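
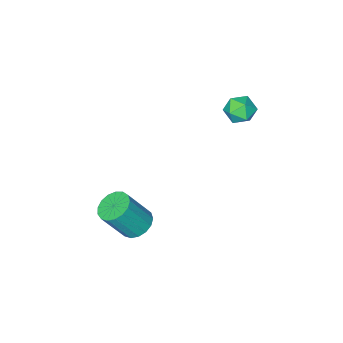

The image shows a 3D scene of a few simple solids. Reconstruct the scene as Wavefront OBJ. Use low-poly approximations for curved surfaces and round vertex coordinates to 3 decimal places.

v -3.442 -0.553 0.781
v -2.814 -0.389 0.648
v -3.186 -1.591 0.712
v -2.558 -1.427 0.579
v -2.808 -1.318 1.183
v -2.967 -0.676 1.225
v -3.033 -1.304 0.135
v -3.192 -0.662 0.177
v -2.562 -0.853 0.249
v -2.422 -0.862 0.896
v -3.578 -1.118 0.464
v -3.438 -1.127 1.111
v 1.052 -1.759 -4.327
v 1.65 -1.685 -4.663
v 2.427 -2.007 -3.349
v 1.828 -2.081 -3.013
v 1.585 -1.382 -4.55
v 2.361 -1.703 -3.236
v 1.397 -1.165 -4.386
v 2.174 -1.487 -3.072
v 1.131 -1.084 -4.208
v 1.907 -1.406 -2.894
v 0.846 -1.158 -4.058
v 1.623 -1.48 -2.744
v 0.608 -1.369 -3.97
v 1.385 -1.691 -2.656
v 0.472 -1.67 -3.963
v 1.249 -1.992 -2.649
v 0.469 -1.992 -4.039
v 1.246 -2.313 -2.725
v 0.599 -2.26 -4.182
v 1.376 -2.581 -2.868
v 0.833 -2.413 -4.358
v 1.61 -2.735 -3.044
v 1.117 -2.416 -4.527
v 1.894 -2.738 -3.213
v 1.386 -2.269 -4.65
v 2.163 -2.591 -3.336
v 1.578 -2.006 -4.699
v 2.355 -2.327 -3.385
f 1 12 6
f 1 6 2
f 1 2 8
f 1 8 11
f 1 11 12
f 2 6 10
f 6 12 5
f 12 11 3
f 11 8 7
f 8 2 9
f 4 10 5
f 4 5 3
f 4 3 7
f 4 7 9
f 4 9 10
f 5 10 6
f 3 5 12
f 7 3 11
f 9 7 8
f 10 9 2
f 14 13 17
f 14 17 15
f 15 17 18
f 15 18 16
f 17 13 19
f 17 19 18
f 18 19 20
f 18 20 16
f 19 13 21
f 19 21 20
f 20 21 22
f 20 22 16
f 21 13 23
f 21 23 22
f 22 23 24
f 22 24 16
f 23 13 25
f 23 25 24
f 24 25 26
f 24 26 16
f 25 13 27
f 25 27 26
f 26 27 28
f 26 28 16
f 27 13 29
f 27 29 28
f 28 29 30
f 28 30 16
f 29 13 31
f 29 31 30
f 30 31 32
f 30 32 16
f 31 13 33
f 31 33 32
f 32 33 34
f 32 34 16
f 33 13 35
f 33 35 34
f 34 35 36
f 34 36 16
f 35 13 37
f 35 37 36
f 36 37 38
f 36 38 16
f 37 13 39
f 37 39 38
f 38 39 40
f 38 40 16
f 39 13 14
f 39 14 40
f 40 14 15
f 40 15 16



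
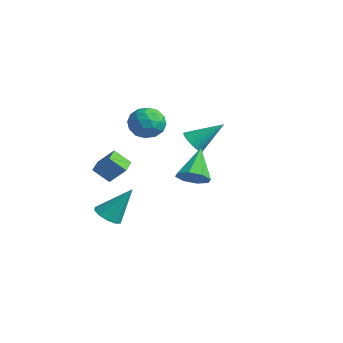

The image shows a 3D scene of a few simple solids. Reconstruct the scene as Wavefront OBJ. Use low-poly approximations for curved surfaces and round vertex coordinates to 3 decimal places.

v -1.6 0.823 0.748
v -0.812 0.526 1.284
v -1.868 -0.706 0.296
v -1.08 -1.003 0.832
v -1.9 -0.669 1.293
v -1.735 0.276 1.573
v -0.945 -0.456 0.007
v -0.78 0.489 0.287
v -0.407 -0.264 0.827
v -0.997 -0.396 1.621
v -1.683 0.216 -0.041
v -2.273 0.084 0.753
v -1.183 0.808 1.056
v -1.497 -0.988 0.524
v -1.98 -0.792 0.795
v -1.516 -0.967 1.111
v -1.725 0.661 1.225
v -1.262 0.487 1.541
v -1.901 -0.215 1.546
v -1.418 -0.667 0.039
v -0.955 -0.841 0.355
v -1.164 0.787 0.469
v -0.7 0.612 0.785
v -0.779 0.035 0.034
v -0.481 0.17 1.102
v -0.638 -0.729 0.836
v -0.559 -0.407 0.351
v -0.462 0.148 0.516
v -0.828 0.092 1.569
v -0.985 -0.806 1.304
v -1.468 -0.61 1.575
v -1.371 -0.055 1.739
v -0.59 -0.372 1.3
v -1.695 0.626 0.276
v -1.852 -0.272 0.011
v -1.309 -0.125 -0.159
v -1.212 0.43 0.005
v -2.042 0.549 0.744
v -2.199 -0.35 0.478
v -2.218 -0.328 1.064
v -2.121 0.227 1.229
v -2.09 0.192 0.28
v -0.914 -2.582 -4.65
v -0.158 -2.61 -4.877
v -0.366 -1.518 -2.95
v -0.357 -2.206 -5.066
v -0.769 -1.946 -5.095
v -1.237 -1.929 -4.955
v -1.581 -2.162 -4.699
v -1.67 -2.555 -4.424
v -1.471 -2.959 -4.235
v -1.059 -3.219 -4.205
v -0.591 -3.236 -4.345
v -0.247 -3.003 -4.602
v 3.619 -0.725 -0.827
v 3.981 -1.188 -0.213
v 2.701 0.325 0.507
v 4.337 -0.669 -0.377
v 4.273 -0.183 -0.804
v 3.825 -0.015 -1.245
v 3.256 -0.262 -1.441
v 2.9 -0.781 -1.277
v 2.964 -1.267 -0.85
v 3.412 -1.436 -0.409
v -2.96 -2.197 -2.491
v -2.261 -1.665 -1.573
v -3.646 -1.492 -2.377
v -2.947 -0.96 -1.459
v -2.433 -1.56 -3.261
v -1.734 -1.028 -2.343
v -3.119 -0.855 -3.147
v -2.42 -0.323 -2.229
v -1.813 2.873 -1.397
v -1.255 2.392 -1.209
v -1.067 4.207 -0.203
v -1.135 2.533 -1.441
v -1.118 2.725 -1.666
v -1.207 2.94 -1.851
v -1.388 3.144 -1.966
v -1.634 3.308 -1.995
v -1.907 3.405 -1.932
v -2.166 3.421 -1.789
v -2.371 3.354 -1.585
v -2.491 3.213 -1.354
v -2.508 3.021 -1.128
v -2.42 2.806 -0.944
v -2.238 2.602 -0.829
v -1.992 2.439 -0.8
v -1.719 2.341 -0.862
v -1.46 2.325 -1.006
f 1 38 17
f 38 12 41
f 17 41 6
f 38 41 17
f 1 17 13
f 17 6 18
f 13 18 2
f 17 18 13
f 1 13 22
f 13 2 23
f 22 23 8
f 13 23 22
f 1 22 34
f 22 8 37
f 34 37 11
f 22 37 34
f 1 34 38
f 34 11 42
f 38 42 12
f 34 42 38
f 2 18 29
f 18 6 32
f 29 32 10
f 18 32 29
f 6 41 19
f 41 12 40
f 19 40 5
f 41 40 19
f 12 42 39
f 42 11 35
f 39 35 3
f 42 35 39
f 11 37 36
f 37 8 24
f 36 24 7
f 37 24 36
f 8 23 28
f 23 2 25
f 28 25 9
f 23 25 28
f 4 30 16
f 30 10 31
f 16 31 5
f 30 31 16
f 4 16 14
f 16 5 15
f 14 15 3
f 16 15 14
f 4 14 21
f 14 3 20
f 21 20 7
f 14 20 21
f 4 21 26
f 21 7 27
f 26 27 9
f 21 27 26
f 4 26 30
f 26 9 33
f 30 33 10
f 26 33 30
f 5 31 19
f 31 10 32
f 19 32 6
f 31 32 19
f 3 15 39
f 15 5 40
f 39 40 12
f 15 40 39
f 7 20 36
f 20 3 35
f 36 35 11
f 20 35 36
f 9 27 28
f 27 7 24
f 28 24 8
f 27 24 28
f 10 33 29
f 33 9 25
f 29 25 2
f 33 25 29
f 44 43 46
f 44 46 45
f 46 43 47
f 46 47 45
f 47 43 48
f 47 48 45
f 48 43 49
f 48 49 45
f 49 43 50
f 49 50 45
f 50 43 51
f 50 51 45
f 51 43 52
f 51 52 45
f 52 43 53
f 52 53 45
f 53 43 54
f 53 54 45
f 54 43 44
f 54 44 45
f 56 55 58
f 56 58 57
f 58 55 59
f 58 59 57
f 59 55 60
f 59 60 57
f 60 55 61
f 60 61 57
f 61 55 62
f 61 62 57
f 62 55 63
f 62 63 57
f 63 55 64
f 63 64 57
f 64 55 56
f 64 56 57
f 66 68 65
f 69 66 65
f 65 68 67
f 67 69 65
f 66 72 68
f 70 66 69
f 70 72 66
f 68 72 67
f 71 69 67
f 67 72 71
f 71 70 69
f 72 70 71
f 74 73 76
f 74 76 75
f 76 73 77
f 76 77 75
f 77 73 78
f 77 78 75
f 78 73 79
f 78 79 75
f 79 73 80
f 79 80 75
f 80 73 81
f 80 81 75
f 81 73 82
f 81 82 75
f 82 73 83
f 82 83 75
f 83 73 84
f 83 84 75
f 84 73 85
f 84 85 75
f 85 73 86
f 85 86 75
f 86 73 87
f 86 87 75
f 87 73 88
f 87 88 75
f 88 73 89
f 88 89 75
f 89 73 90
f 89 90 75
f 90 73 74
f 90 74 75



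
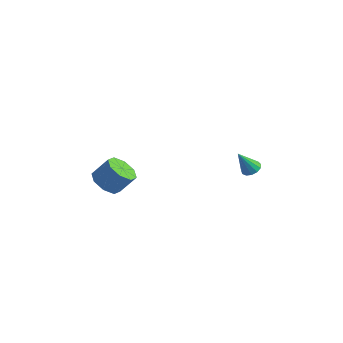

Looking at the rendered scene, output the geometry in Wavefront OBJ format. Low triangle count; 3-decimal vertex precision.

v -4.231 -2.674 1.284
v -3.463 -2.931 0.965
v -2.882 -2.404 1.938
v -3.649 -2.146 2.256
v -3.641 -2.329 0.745
v -3.06 -1.801 1.717
v -4.164 -1.928 0.84
v -3.583 -1.401 1.813
v -4.726 -1.964 1.195
v -4.145 -1.437 2.168
v -4.998 -2.416 1.602
v -4.417 -1.889 2.575
v -4.82 -3.019 1.823
v -4.239 -2.491 2.795
v -4.297 -3.419 1.727
v -3.716 -2.892 2.7
v -3.735 -3.383 1.372
v -3.154 -2.856 2.345
v -0.899 4.147 0.273
v -0.393 4.247 0.464
v -1.241 3.513 1.507
v -0.566 4.492 0.542
v -0.844 4.628 0.535
v -1.14 4.611 0.444
v -1.359 4.447 0.299
v -1.433 4.188 0.146
v -1.337 3.916 0.032
v -1.101 3.717 -0.004
v -0.802 3.655 0.047
v -0.534 3.75 0.169
v -0.381 3.97 0.325
f 2 1 5
f 2 5 3
f 3 5 6
f 3 6 4
f 5 1 7
f 5 7 6
f 6 7 8
f 6 8 4
f 7 1 9
f 7 9 8
f 8 9 10
f 8 10 4
f 9 1 11
f 9 11 10
f 10 11 12
f 10 12 4
f 11 1 13
f 11 13 12
f 12 13 14
f 12 14 4
f 13 1 15
f 13 15 14
f 14 15 16
f 14 16 4
f 15 1 17
f 15 17 16
f 16 17 18
f 16 18 4
f 17 1 2
f 17 2 18
f 18 2 3
f 18 3 4
f 20 19 22
f 20 22 21
f 22 19 23
f 22 23 21
f 23 19 24
f 23 24 21
f 24 19 25
f 24 25 21
f 25 19 26
f 25 26 21
f 26 19 27
f 26 27 21
f 27 19 28
f 27 28 21
f 28 19 29
f 28 29 21
f 29 19 30
f 29 30 21
f 30 19 31
f 30 31 21
f 31 19 20
f 31 20 21



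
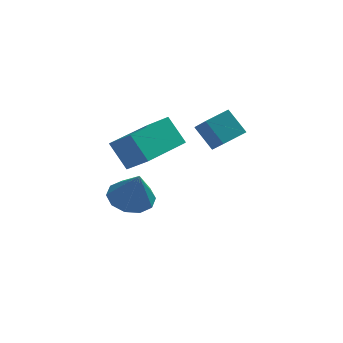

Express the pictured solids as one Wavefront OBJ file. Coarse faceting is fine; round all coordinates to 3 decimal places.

v -3.388 0.35 1.273
v -2.604 -0.435 2.224
v -1.851 1.868 1.259
v -1.068 1.084 2.21
v -2.752 -0.304 0.21
v -1.969 -1.088 1.161
v -1.216 1.215 0.196
v -0.432 0.43 1.147
v -2.446 3.481 -4.06
v -1.426 3.546 -4.252
v -2.114 2.979 -2.46
v -1.624 4.117 -4.032
v -2.136 4.444 -3.823
v -2.766 4.404 -3.705
v -3.274 4.011 -3.722
v -3.466 3.415 -3.869
v -3.268 2.845 -4.089
v -2.757 2.517 -4.298
v -2.126 2.557 -4.416
v -1.618 2.95 -4.398
v 1.077 0.906 0.687
v 0.425 1.567 1.597
v 0.728 1.914 -0.295
v 0.076 2.575 0.615
v 2.024 1.485 0.945
v 1.372 2.146 1.855
v 1.675 2.493 -0.037
v 1.023 3.154 0.873
f 2 4 1
f 5 2 1
f 1 4 3
f 3 5 1
f 2 8 4
f 6 2 5
f 6 8 2
f 4 8 3
f 7 5 3
f 3 8 7
f 7 6 5
f 8 6 7
f 10 9 12
f 10 12 11
f 12 9 13
f 12 13 11
f 13 9 14
f 13 14 11
f 14 9 15
f 14 15 11
f 15 9 16
f 15 16 11
f 16 9 17
f 16 17 11
f 17 9 18
f 17 18 11
f 18 9 19
f 18 19 11
f 19 9 20
f 19 20 11
f 20 9 10
f 20 10 11
f 22 24 21
f 25 22 21
f 21 24 23
f 23 25 21
f 22 28 24
f 26 22 25
f 26 28 22
f 24 28 23
f 27 25 23
f 23 28 27
f 27 26 25
f 28 26 27



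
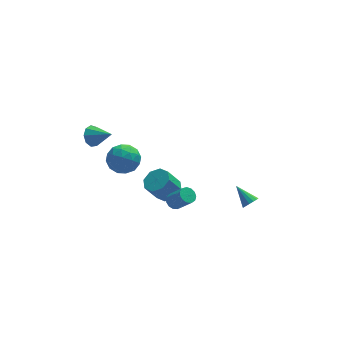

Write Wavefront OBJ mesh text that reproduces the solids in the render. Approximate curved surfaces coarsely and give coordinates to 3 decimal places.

v -4.477 -1.487 3.86
v -3.872 -0.718 4.001
v -3.228 -2.482 3.939
v -2.623 -1.713 4.08
v -3.266 -1.972 4.785
v -4.038 -1.357 4.736
v -3.062 -1.843 3.204
v -3.834 -1.228 3.155
v -2.998 -0.938 3.595
v -3.124 -1.018 4.572
v -3.976 -2.182 3.368
v -4.102 -2.262 4.345
v -4.284 -1.015 3.923
v -2.816 -2.185 4.017
v -3.193 -2.338 4.431
v -2.838 -1.885 4.514
v -4.381 -1.391 4.356
v -4.026 -0.939 4.438
v -3.67 -1.676 4.899
v -3.074 -2.261 3.502
v -2.719 -1.809 3.584
v -4.262 -1.315 3.426
v -3.907 -0.862 3.509
v -3.43 -1.524 3.041
v -3.415 -0.692 3.768
v -2.681 -1.277 3.814
v -2.939 -1.353 3.3
v -3.393 -0.992 3.271
v -3.489 -0.739 4.342
v -2.755 -1.324 4.389
v -3.133 -1.477 4.803
v -3.586 -1.115 4.774
v -2.975 -0.868 4.104
v -4.345 -1.876 3.551
v -3.611 -2.461 3.598
v -3.514 -2.085 3.166
v -3.967 -1.723 3.137
v -4.419 -1.923 4.126
v -3.685 -2.508 4.172
v -3.707 -2.208 4.669
v -4.161 -1.847 4.64
v -4.125 -2.332 3.836
v -0.588 1.262 -1.954
v 0.113 1.439 -1.507
v -0.611 1.255 -0.299
v -1.312 1.078 -0.746
v -0.24 1.97 -1.637
v -0.964 1.786 -0.429
v -0.796 2.086 -1.953
v -1.52 1.902 -0.745
v -1.231 1.72 -2.269
v -1.955 1.536 -1.062
v -1.289 1.085 -2.401
v -2.013 0.901 -1.193
v -0.936 0.554 -2.271
v -1.66 0.37 -1.063
v -0.38 0.438 -1.955
v -1.104 0.254 -0.747
v 0.055 0.804 -1.638
v -0.669 0.62 -0.431
v 3.773 -0.303 -2.493
v 4.223 -0.249 -2.199
v 3.147 0.643 -1.707
v 4.248 -0.062 -2.404
v 4.146 0.061 -2.634
v 3.944 0.087 -2.825
v 3.697 0.007 -2.928
v 3.469 -0.155 -2.914
v 3.324 -0.357 -2.787
v 3.298 -0.544 -2.581
v 3.4 -0.667 -2.352
v 3.602 -0.692 -2.16
v 3.85 -0.613 -2.058
v 4.077 -0.451 -2.072
v -4.418 3.92 1.192
v -4.228 3.603 0.562
v -3.442 3.12 1.888
v -3.949 4.01 0.64
v -3.89 4.375 0.976
v -4.077 4.527 1.413
v -4.424 4.394 1.747
v -4.768 4.04 1.822
v -4.948 3.629 1.602
v -4.88 3.355 1.19
v -4.595 3.344 0.78
v -1.082 -2.907 1.054
v -0.635 -2.855 0.794
v 0.009 -3.441 1.786
v -0.438 -3.493 2.046
v -0.664 -2.613 0.957
v -0.02 -3.199 1.949
v -0.827 -2.464 1.15
v -0.183 -3.05 2.142
v -1.07 -2.456 1.313
v -0.426 -3.042 2.305
v -1.317 -2.591 1.394
v -0.673 -3.177 2.385
v -1.49 -2.826 1.366
v -0.846 -3.413 2.358
v -1.533 -3.087 1.24
v -0.889 -3.674 2.232
v -1.433 -3.291 1.055
v -0.789 -3.877 2.047
v -1.221 -3.372 0.869
v -0.577 -3.959 1.861
v -0.965 -3.306 0.742
v -0.321 -3.893 1.734
v -0.747 -3.113 0.714
v -0.103 -3.7 1.706
f 1 38 17
f 38 12 41
f 17 41 6
f 38 41 17
f 1 17 13
f 17 6 18
f 13 18 2
f 17 18 13
f 1 13 22
f 13 2 23
f 22 23 8
f 13 23 22
f 1 22 34
f 22 8 37
f 34 37 11
f 22 37 34
f 1 34 38
f 34 11 42
f 38 42 12
f 34 42 38
f 2 18 29
f 18 6 32
f 29 32 10
f 18 32 29
f 6 41 19
f 41 12 40
f 19 40 5
f 41 40 19
f 12 42 39
f 42 11 35
f 39 35 3
f 42 35 39
f 11 37 36
f 37 8 24
f 36 24 7
f 37 24 36
f 8 23 28
f 23 2 25
f 28 25 9
f 23 25 28
f 4 30 16
f 30 10 31
f 16 31 5
f 30 31 16
f 4 16 14
f 16 5 15
f 14 15 3
f 16 15 14
f 4 14 21
f 14 3 20
f 21 20 7
f 14 20 21
f 4 21 26
f 21 7 27
f 26 27 9
f 21 27 26
f 4 26 30
f 26 9 33
f 30 33 10
f 26 33 30
f 5 31 19
f 31 10 32
f 19 32 6
f 31 32 19
f 3 15 39
f 15 5 40
f 39 40 12
f 15 40 39
f 7 20 36
f 20 3 35
f 36 35 11
f 20 35 36
f 9 27 28
f 27 7 24
f 28 24 8
f 27 24 28
f 10 33 29
f 33 9 25
f 29 25 2
f 33 25 29
f 44 43 47
f 44 47 45
f 45 47 48
f 45 48 46
f 47 43 49
f 47 49 48
f 48 49 50
f 48 50 46
f 49 43 51
f 49 51 50
f 50 51 52
f 50 52 46
f 51 43 53
f 51 53 52
f 52 53 54
f 52 54 46
f 53 43 55
f 53 55 54
f 54 55 56
f 54 56 46
f 55 43 57
f 55 57 56
f 56 57 58
f 56 58 46
f 57 43 59
f 57 59 58
f 58 59 60
f 58 60 46
f 59 43 44
f 59 44 60
f 60 44 45
f 60 45 46
f 62 61 64
f 62 64 63
f 64 61 65
f 64 65 63
f 65 61 66
f 65 66 63
f 66 61 67
f 66 67 63
f 67 61 68
f 67 68 63
f 68 61 69
f 68 69 63
f 69 61 70
f 69 70 63
f 70 61 71
f 70 71 63
f 71 61 72
f 71 72 63
f 72 61 73
f 72 73 63
f 73 61 74
f 73 74 63
f 74 61 62
f 74 62 63
f 76 75 78
f 76 78 77
f 78 75 79
f 78 79 77
f 79 75 80
f 79 80 77
f 80 75 81
f 80 81 77
f 81 75 82
f 81 82 77
f 82 75 83
f 82 83 77
f 83 75 84
f 83 84 77
f 84 75 85
f 84 85 77
f 85 75 76
f 85 76 77
f 87 86 90
f 87 90 88
f 88 90 91
f 88 91 89
f 90 86 92
f 90 92 91
f 91 92 93
f 91 93 89
f 92 86 94
f 92 94 93
f 93 94 95
f 93 95 89
f 94 86 96
f 94 96 95
f 95 96 97
f 95 97 89
f 96 86 98
f 96 98 97
f 97 98 99
f 97 99 89
f 98 86 100
f 98 100 99
f 99 100 101
f 99 101 89
f 100 86 102
f 100 102 101
f 101 102 103
f 101 103 89
f 102 86 104
f 102 104 103
f 103 104 105
f 103 105 89
f 104 86 106
f 104 106 105
f 105 106 107
f 105 107 89
f 106 86 108
f 106 108 107
f 107 108 109
f 107 109 89
f 108 86 87
f 108 87 109
f 109 87 88
f 109 88 89



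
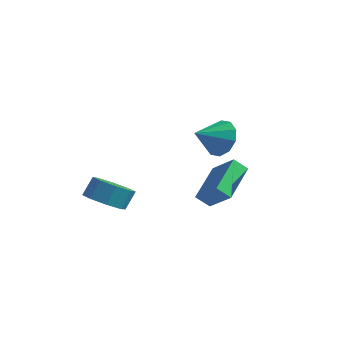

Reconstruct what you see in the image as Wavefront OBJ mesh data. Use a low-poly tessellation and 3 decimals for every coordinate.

v -3.368 -4.033 -2.856
v -2.633 -4.614 -2.607
v -2.536 -4.109 -1.714
v -3.272 -3.527 -1.964
v -2.406 -4.01 -2.974
v -2.309 -3.505 -2.081
v -2.742 -3.419 -3.271
v -2.646 -2.914 -2.379
v -3.446 -3.188 -3.326
v -3.349 -2.682 -2.434
v -4.104 -3.451 -3.106
v -4.007 -2.946 -2.213
v -4.331 -4.055 -2.739
v -4.234 -3.55 -1.846
v -3.994 -4.646 -2.441
v -3.898 -4.141 -1.549
v -3.291 -4.878 -2.386
v -3.194 -4.372 -1.494
v -0.186 -0.454 0.626
v 0.165 -0.877 -0.185
v -0.454 -1.726 1.174
v 0.625 -0.807 0.204
v 0.774 -0.602 0.753
v 0.557 -0.34 1.255
v 0.056 -0.122 1.516
v -0.537 -0.031 1.438
v -0.997 -0.101 1.049
v -1.146 -0.307 0.499
v -0.929 -0.568 -0.002
v -0.428 -0.786 -0.263
v -0.601 -0.24 -2.395
v -1.247 1.532 -1.384
v -1.838 -0.197 -3.26
v -2.484 1.575 -2.249
v -0.196 0.225 -2.951
v -0.842 1.997 -1.94
v -1.433 0.268 -3.816
v -2.079 2.04 -2.805
f 2 1 5
f 2 5 3
f 3 5 6
f 3 6 4
f 5 1 7
f 5 7 6
f 6 7 8
f 6 8 4
f 7 1 9
f 7 9 8
f 8 9 10
f 8 10 4
f 9 1 11
f 9 11 10
f 10 11 12
f 10 12 4
f 11 1 13
f 11 13 12
f 12 13 14
f 12 14 4
f 13 1 15
f 13 15 14
f 14 15 16
f 14 16 4
f 15 1 17
f 15 17 16
f 16 17 18
f 16 18 4
f 17 1 2
f 17 2 18
f 18 2 3
f 18 3 4
f 20 19 22
f 20 22 21
f 22 19 23
f 22 23 21
f 23 19 24
f 23 24 21
f 24 19 25
f 24 25 21
f 25 19 26
f 25 26 21
f 26 19 27
f 26 27 21
f 27 19 28
f 27 28 21
f 28 19 29
f 28 29 21
f 29 19 30
f 29 30 21
f 30 19 20
f 30 20 21
f 32 34 31
f 35 32 31
f 31 34 33
f 33 35 31
f 32 38 34
f 36 32 35
f 36 38 32
f 34 38 33
f 37 35 33
f 33 38 37
f 37 36 35
f 38 36 37



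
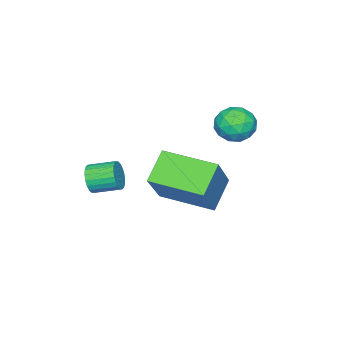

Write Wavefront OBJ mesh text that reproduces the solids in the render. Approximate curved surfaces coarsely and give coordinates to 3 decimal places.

v -4.398 -1.791 -1.453
v -3.068 -1.366 0.233
v -4.826 0.277 -1.637
v -3.496 0.702 0.05
v -3.284 -1.642 -2.37
v -1.954 -1.217 -0.683
v -3.712 0.426 -2.553
v -2.382 0.851 -0.867
v -3.128 1.813 1.788
v -2.614 1.649 2.363
v -4.066 1.291 2.477
v -3.552 1.127 3.052
v -3.749 1.875 2.901
v -3.169 2.198 2.475
v -3.511 0.742 2.365
v -2.931 1.065 1.939
v -2.851 0.987 2.72
v -2.998 1.688 3.051
v -3.682 1.252 1.789
v -3.829 1.953 2.12
v -2.788 1.777 2.015
v -3.892 1.163 2.825
v -4.007 1.603 2.736
v -3.705 1.506 3.074
v -3.115 2.1 2.081
v -2.813 2.003 2.419
v -3.48 2.136 2.735
v -3.867 0.937 2.421
v -3.565 0.84 2.759
v -2.975 1.434 1.766
v -2.673 1.337 2.104
v -3.2 0.804 2.105
v -2.626 1.292 2.563
v -3.177 0.984 2.968
v -3.153 0.758 2.564
v -2.812 0.948 2.314
v -2.712 1.703 2.758
v -3.264 1.396 3.162
v -3.379 1.836 3.073
v -3.039 2.026 2.823
v -2.852 1.314 2.967
v -3.416 1.544 1.678
v -3.968 1.237 2.082
v -3.641 0.914 2.017
v -3.301 1.104 1.767
v -3.503 1.956 1.872
v -4.054 1.648 2.277
v -3.868 1.992 2.526
v -3.527 2.182 2.276
v -3.828 1.626 1.873
v -0.081 -2.209 0.06
v 0.09 -1.959 -0.457
v -0.347 -1.081 -0.178
v -0.519 -1.331 0.34
v -0.12 -2.045 -0.516
v -0.557 -1.167 -0.236
v -0.324 -2.156 -0.486
v -0.761 -1.278 -0.207
v -0.491 -2.275 -0.373
v -0.928 -1.397 -0.094
v -0.596 -2.384 -0.195
v -1.033 -1.506 0.085
v -0.622 -2.467 0.023
v -1.059 -1.588 0.302
v -0.566 -2.51 0.246
v -1.004 -1.632 0.526
v -0.436 -2.507 0.441
v -0.874 -1.629 0.721
v -0.253 -2.459 0.578
v -0.69 -1.581 0.857
v -0.043 -2.373 0.636
v -0.48 -1.495 0.916
v 0.161 -2.262 0.607
v -0.276 -1.384 0.886
v 0.328 -2.143 0.494
v -0.109 -1.265 0.773
v 0.433 -2.034 0.315
v -0.004 -1.156 0.595
v 0.459 -1.952 0.098
v 0.022 -1.073 0.377
v 0.404 -1.908 -0.126
v -0.034 -1.03 0.154
v 0.274 -1.911 -0.321
v -0.164 -1.033 -0.041
f 2 4 1
f 5 2 1
f 1 4 3
f 3 5 1
f 2 8 4
f 6 2 5
f 6 8 2
f 4 8 3
f 7 5 3
f 3 8 7
f 7 6 5
f 8 6 7
f 9 46 25
f 46 20 49
f 25 49 14
f 46 49 25
f 9 25 21
f 25 14 26
f 21 26 10
f 25 26 21
f 9 21 30
f 21 10 31
f 30 31 16
f 21 31 30
f 9 30 42
f 30 16 45
f 42 45 19
f 30 45 42
f 9 42 46
f 42 19 50
f 46 50 20
f 42 50 46
f 10 26 37
f 26 14 40
f 37 40 18
f 26 40 37
f 14 49 27
f 49 20 48
f 27 48 13
f 49 48 27
f 20 50 47
f 50 19 43
f 47 43 11
f 50 43 47
f 19 45 44
f 45 16 32
f 44 32 15
f 45 32 44
f 16 31 36
f 31 10 33
f 36 33 17
f 31 33 36
f 12 38 24
f 38 18 39
f 24 39 13
f 38 39 24
f 12 24 22
f 24 13 23
f 22 23 11
f 24 23 22
f 12 22 29
f 22 11 28
f 29 28 15
f 22 28 29
f 12 29 34
f 29 15 35
f 34 35 17
f 29 35 34
f 12 34 38
f 34 17 41
f 38 41 18
f 34 41 38
f 13 39 27
f 39 18 40
f 27 40 14
f 39 40 27
f 11 23 47
f 23 13 48
f 47 48 20
f 23 48 47
f 15 28 44
f 28 11 43
f 44 43 19
f 28 43 44
f 17 35 36
f 35 15 32
f 36 32 16
f 35 32 36
f 18 41 37
f 41 17 33
f 37 33 10
f 41 33 37
f 52 51 55
f 52 55 53
f 53 55 56
f 53 56 54
f 55 51 57
f 55 57 56
f 56 57 58
f 56 58 54
f 57 51 59
f 57 59 58
f 58 59 60
f 58 60 54
f 59 51 61
f 59 61 60
f 60 61 62
f 60 62 54
f 61 51 63
f 61 63 62
f 62 63 64
f 62 64 54
f 63 51 65
f 63 65 64
f 64 65 66
f 64 66 54
f 65 51 67
f 65 67 66
f 66 67 68
f 66 68 54
f 67 51 69
f 67 69 68
f 68 69 70
f 68 70 54
f 69 51 71
f 69 71 70
f 70 71 72
f 70 72 54
f 71 51 73
f 71 73 72
f 72 73 74
f 72 74 54
f 73 51 75
f 73 75 74
f 74 75 76
f 74 76 54
f 75 51 77
f 75 77 76
f 76 77 78
f 76 78 54
f 77 51 79
f 77 79 78
f 78 79 80
f 78 80 54
f 79 51 81
f 79 81 80
f 80 81 82
f 80 82 54
f 81 51 83
f 81 83 82
f 82 83 84
f 82 84 54
f 83 51 52
f 83 52 84
f 84 52 53
f 84 53 54



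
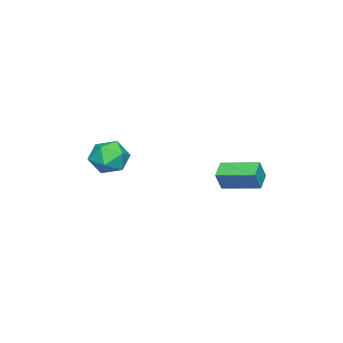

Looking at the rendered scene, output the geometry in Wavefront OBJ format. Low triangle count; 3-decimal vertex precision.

v -4.311 0.787 -0.282
v -3.89 0.678 0.662
v -4.511 2.561 0.012
v -4.089 2.452 0.956
v -3.431 0.948 -0.656
v -3.009 0.839 0.288
v -3.63 2.722 -0.362
v -3.209 2.613 0.582
v -2.824 -3.983 1.014
v -2.335 -3.559 1.788
v -1.465 -3.901 0.112
v -0.976 -3.477 0.886
v -1.259 -4.445 0.937
v -2.099 -4.495 1.495
v -1.701 -2.965 0.405
v -2.541 -3.015 0.963
v -1.641 -2.93 1.412
v -1.368 -3.844 1.741
v -2.432 -3.616 0.159
v -2.159 -4.53 0.488
f 2 4 1
f 5 2 1
f 1 4 3
f 3 5 1
f 2 8 4
f 6 2 5
f 6 8 2
f 4 8 3
f 7 5 3
f 3 8 7
f 7 6 5
f 8 6 7
f 9 20 14
f 9 14 10
f 9 10 16
f 9 16 19
f 9 19 20
f 10 14 18
f 14 20 13
f 20 19 11
f 19 16 15
f 16 10 17
f 12 18 13
f 12 13 11
f 12 11 15
f 12 15 17
f 12 17 18
f 13 18 14
f 11 13 20
f 15 11 19
f 17 15 16
f 18 17 10



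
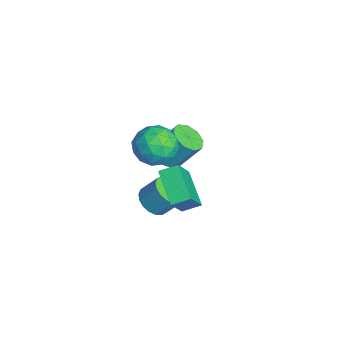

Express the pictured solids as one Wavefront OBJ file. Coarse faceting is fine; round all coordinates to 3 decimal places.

v -3.053 2.74 -2.666
v -2.209 2.825 -2.902
v -1.904 3.825 -1.449
v -2.747 3.74 -1.214
v -2.535 3.271 -3.141
v -2.23 4.271 -1.688
v -3.103 3.469 -3.157
v -2.798 4.469 -1.704
v -3.648 3.326 -2.944
v -3.343 4.325 -1.491
v -3.914 2.908 -2.601
v -3.609 3.908 -1.148
v -3.777 2.413 -2.289
v -3.472 3.412 -0.836
v -3.301 2.07 -2.153
v -2.996 3.07 -0.7
v -2.709 2.041 -2.257
v -2.404 3.041 -0.805
v -2.278 2.339 -2.553
v -1.972 3.339 -1.1
v -0.535 2.17 -0.203
v 0.328 2.332 0.534
v -1.328 0.988 0.986
v -0.465 1.15 1.723
v -1.209 1.997 1.516
v -0.718 2.728 0.782
v -0.282 0.592 0.738
v 0.209 1.323 0.004
v 0.485 1.357 1.115
v -0.088 2.225 1.596
v -0.912 1.095 -0.076
v -1.485 1.963 0.405
v -0.034 2.355 0.061
v -0.966 0.965 1.459
v -1.403 1.463 1.337
v -0.896 1.558 1.77
v -0.649 2.587 0.207
v -0.142 2.682 0.64
v -1.045 2.486 1.218
v -0.858 0.638 0.88
v -0.351 0.733 1.313
v -0.104 1.762 -0.25
v 0.403 1.857 0.183
v 0.045 0.834 0.302
v 0.566 1.877 0.836
v 0.099 1.182 1.535
v 0.207 0.854 0.956
v 0.495 1.283 0.524
v 0.229 2.387 1.119
v -0.237 1.692 1.817
v -0.675 2.19 1.696
v -0.386 2.62 1.265
v 0.321 1.814 1.461
v -0.763 1.628 -0.297
v -1.229 0.933 0.401
v -0.614 0.7 0.255
v -0.325 1.13 -0.176
v -1.099 2.138 -0.015
v -1.566 1.443 0.684
v -1.495 2.037 0.996
v -1.207 2.466 0.564
v -1.321 1.506 0.059
v 0.366 1.371 -2.533
v 0.858 1.866 -3.036
v 1.166 2.603 -2.01
v 0.674 2.109 -1.507
v 0.516 2.037 -3.056
v 0.824 2.774 -2.031
v 0.145 2.076 -2.973
v 0.453 2.813 -1.947
v -0.183 1.976 -2.802
v 0.125 2.713 -1.777
v -0.402 1.756 -2.578
v -0.094 2.493 -1.553
v -0.469 1.46 -2.345
v -0.161 2.197 -1.32
v -0.37 1.146 -2.15
v -0.062 1.883 -1.124
v -0.126 0.877 -2.03
v 0.182 1.614 -1.004
v 0.216 0.706 -2.009
v 0.524 1.443 -0.984
v 0.587 0.667 -2.093
v 0.895 1.404 -1.067
v 0.915 0.767 -2.263
v 1.223 1.504 -1.238
v 1.134 0.987 -2.487
v 1.442 1.724 -1.462
v 1.201 1.283 -2.72
v 1.509 2.02 -1.695
v 1.102 1.597 -2.916
v 1.41 2.334 -1.89
v 0.976 1.972 -0.326
v 2 1.243 1.369
v 1.052 2.858 0.01
v 2.076 2.128 1.704
v 2.604 2.172 -1.224
v 3.628 1.442 0.47
v 2.68 3.057 -0.889
v 3.704 2.328 0.806
f 2 1 5
f 2 5 3
f 3 5 6
f 3 6 4
f 5 1 7
f 5 7 6
f 6 7 8
f 6 8 4
f 7 1 9
f 7 9 8
f 8 9 10
f 8 10 4
f 9 1 11
f 9 11 10
f 10 11 12
f 10 12 4
f 11 1 13
f 11 13 12
f 12 13 14
f 12 14 4
f 13 1 15
f 13 15 14
f 14 15 16
f 14 16 4
f 15 1 17
f 15 17 16
f 16 17 18
f 16 18 4
f 17 1 19
f 17 19 18
f 18 19 20
f 18 20 4
f 19 1 2
f 19 2 20
f 20 2 3
f 20 3 4
f 21 58 37
f 58 32 61
f 37 61 26
f 58 61 37
f 21 37 33
f 37 26 38
f 33 38 22
f 37 38 33
f 21 33 42
f 33 22 43
f 42 43 28
f 33 43 42
f 21 42 54
f 42 28 57
f 54 57 31
f 42 57 54
f 21 54 58
f 54 31 62
f 58 62 32
f 54 62 58
f 22 38 49
f 38 26 52
f 49 52 30
f 38 52 49
f 26 61 39
f 61 32 60
f 39 60 25
f 61 60 39
f 32 62 59
f 62 31 55
f 59 55 23
f 62 55 59
f 31 57 56
f 57 28 44
f 56 44 27
f 57 44 56
f 28 43 48
f 43 22 45
f 48 45 29
f 43 45 48
f 24 50 36
f 50 30 51
f 36 51 25
f 50 51 36
f 24 36 34
f 36 25 35
f 34 35 23
f 36 35 34
f 24 34 41
f 34 23 40
f 41 40 27
f 34 40 41
f 24 41 46
f 41 27 47
f 46 47 29
f 41 47 46
f 24 46 50
f 46 29 53
f 50 53 30
f 46 53 50
f 25 51 39
f 51 30 52
f 39 52 26
f 51 52 39
f 23 35 59
f 35 25 60
f 59 60 32
f 35 60 59
f 27 40 56
f 40 23 55
f 56 55 31
f 40 55 56
f 29 47 48
f 47 27 44
f 48 44 28
f 47 44 48
f 30 53 49
f 53 29 45
f 49 45 22
f 53 45 49
f 64 63 67
f 64 67 65
f 65 67 68
f 65 68 66
f 67 63 69
f 67 69 68
f 68 69 70
f 68 70 66
f 69 63 71
f 69 71 70
f 70 71 72
f 70 72 66
f 71 63 73
f 71 73 72
f 72 73 74
f 72 74 66
f 73 63 75
f 73 75 74
f 74 75 76
f 74 76 66
f 75 63 77
f 75 77 76
f 76 77 78
f 76 78 66
f 77 63 79
f 77 79 78
f 78 79 80
f 78 80 66
f 79 63 81
f 79 81 80
f 80 81 82
f 80 82 66
f 81 63 83
f 81 83 82
f 82 83 84
f 82 84 66
f 83 63 85
f 83 85 84
f 84 85 86
f 84 86 66
f 85 63 87
f 85 87 86
f 86 87 88
f 86 88 66
f 87 63 89
f 87 89 88
f 88 89 90
f 88 90 66
f 89 63 91
f 89 91 90
f 90 91 92
f 90 92 66
f 91 63 64
f 91 64 92
f 92 64 65
f 92 65 66
f 94 96 93
f 97 94 93
f 93 96 95
f 95 97 93
f 94 100 96
f 98 94 97
f 98 100 94
f 96 100 95
f 99 97 95
f 95 100 99
f 99 98 97
f 100 98 99



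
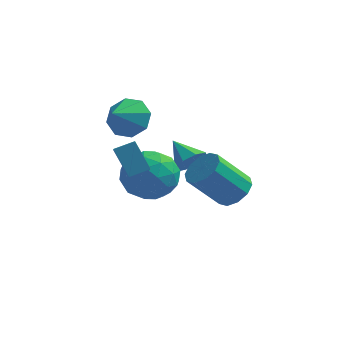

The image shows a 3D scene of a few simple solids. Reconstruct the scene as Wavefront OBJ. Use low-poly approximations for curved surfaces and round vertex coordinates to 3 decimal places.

v 1.243 -0.562 0.914
v 1.81 -1.086 1.158
v 0.725 -1.621 2.531
v 0.157 -1.098 2.286
v 1.891 -0.65 1.392
v 0.805 -1.185 2.764
v 1.724 -0.181 1.442
v 0.638 -0.716 2.815
v 1.373 0.142 1.291
v 0.287 -0.393 2.664
v 0.972 0.197 0.996
v -0.113 -0.338 2.368
v 0.675 -0.039 0.669
v -0.41 -0.574 2.042
v 0.595 -0.475 0.436
v -0.491 -1.01 1.808
v 0.762 -0.944 0.385
v -0.324 -1.479 1.758
v 1.113 -1.267 0.536
v 0.027 -1.802 1.909
v 1.513 -1.322 0.832
v 0.428 -1.857 2.204
v -1.032 2.435 0.303
v -0.774 2.127 0.936
v -1.888 3.105 0.977
v -0.5 2.613 0.801
v -0.537 2.994 0.374
v -0.864 3.048 -0.095
v -1.289 2.743 -0.331
v -1.563 2.257 -0.196
v -1.526 1.875 0.231
v -1.199 1.821 0.7
v -3.296 -0.344 2.35
v -2.585 0.045 2.635
v -3.513 0.445 1.811
v -2.801 0.835 2.096
v -2.579 -0.875 1.284
v -1.867 -0.485 1.569
v -2.795 -0.085 0.745
v -2.084 0.304 1.03
v -3.39 2.248 2.528
v -2.963 2.65 3.276
v -3.75 1.172 3.312
v -3.662 2.842 3.218
v -4.202 2.686 2.756
v -4.266 2.274 2.161
v -3.817 1.847 1.78
v -3.118 1.655 1.838
v -2.578 1.811 2.3
v -2.514 2.223 2.895
v -3.218 1.265 -0.751
v -2.401 2.167 -0.831
v -2.339 0.613 0.891
v -1.522 1.515 0.811
v -2.684 1.767 1.081
v -3.228 2.17 0.066
v -1.512 0.61 -0.006
v -2.056 1.013 -1.021
v -1.347 1.762 -0.37
v -2.071 2.477 0.302
v -2.669 0.303 -0.242
v -3.393 1.018 0.43
v -2.887 1.773 -0.935
v -1.853 1.007 0.995
v -2.536 1.155 1.154
v -2.056 1.685 1.107
v -3.373 1.775 -0.408
v -2.893 2.305 -0.455
v -3.059 2.07 0.669
v -1.847 0.475 0.515
v -1.367 1.005 0.468
v -2.684 1.095 -1.047
v -2.204 1.625 -1.094
v -1.681 0.71 -0.609
v -1.787 2.066 -0.711
v -1.27 1.682 0.254
v -1.264 1.15 -0.226
v -1.584 1.387 -0.823
v -2.213 2.486 -0.316
v -1.696 2.103 0.649
v -2.379 2.251 0.808
v -2.699 2.488 0.211
v -1.593 2.248 -0.045
v -3.044 0.677 -0.589
v -2.527 0.294 0.376
v -2.041 0.292 -0.151
v -2.361 0.529 -0.748
v -3.47 1.098 -0.194
v -2.953 0.714 0.771
v -3.156 1.393 0.883
v -3.476 1.63 0.286
v -3.147 0.532 0.105
f 2 1 5
f 2 5 3
f 3 5 6
f 3 6 4
f 5 1 7
f 5 7 6
f 6 7 8
f 6 8 4
f 7 1 9
f 7 9 8
f 8 9 10
f 8 10 4
f 9 1 11
f 9 11 10
f 10 11 12
f 10 12 4
f 11 1 13
f 11 13 12
f 12 13 14
f 12 14 4
f 13 1 15
f 13 15 14
f 14 15 16
f 14 16 4
f 15 1 17
f 15 17 16
f 16 17 18
f 16 18 4
f 17 1 19
f 17 19 18
f 18 19 20
f 18 20 4
f 19 1 21
f 19 21 20
f 20 21 22
f 20 22 4
f 21 1 2
f 21 2 22
f 22 2 3
f 22 3 4
f 24 23 26
f 24 26 25
f 26 23 27
f 26 27 25
f 27 23 28
f 27 28 25
f 28 23 29
f 28 29 25
f 29 23 30
f 29 30 25
f 30 23 31
f 30 31 25
f 31 23 32
f 31 32 25
f 32 23 24
f 32 24 25
f 34 36 33
f 37 34 33
f 33 36 35
f 35 37 33
f 34 40 36
f 38 34 37
f 38 40 34
f 36 40 35
f 39 37 35
f 35 40 39
f 39 38 37
f 40 38 39
f 42 41 44
f 42 44 43
f 44 41 45
f 44 45 43
f 45 41 46
f 45 46 43
f 46 41 47
f 46 47 43
f 47 41 48
f 47 48 43
f 48 41 49
f 48 49 43
f 49 41 50
f 49 50 43
f 50 41 42
f 50 42 43
f 51 88 67
f 88 62 91
f 67 91 56
f 88 91 67
f 51 67 63
f 67 56 68
f 63 68 52
f 67 68 63
f 51 63 72
f 63 52 73
f 72 73 58
f 63 73 72
f 51 72 84
f 72 58 87
f 84 87 61
f 72 87 84
f 51 84 88
f 84 61 92
f 88 92 62
f 84 92 88
f 52 68 79
f 68 56 82
f 79 82 60
f 68 82 79
f 56 91 69
f 91 62 90
f 69 90 55
f 91 90 69
f 62 92 89
f 92 61 85
f 89 85 53
f 92 85 89
f 61 87 86
f 87 58 74
f 86 74 57
f 87 74 86
f 58 73 78
f 73 52 75
f 78 75 59
f 73 75 78
f 54 80 66
f 80 60 81
f 66 81 55
f 80 81 66
f 54 66 64
f 66 55 65
f 64 65 53
f 66 65 64
f 54 64 71
f 64 53 70
f 71 70 57
f 64 70 71
f 54 71 76
f 71 57 77
f 76 77 59
f 71 77 76
f 54 76 80
f 76 59 83
f 80 83 60
f 76 83 80
f 55 81 69
f 81 60 82
f 69 82 56
f 81 82 69
f 53 65 89
f 65 55 90
f 89 90 62
f 65 90 89
f 57 70 86
f 70 53 85
f 86 85 61
f 70 85 86
f 59 77 78
f 77 57 74
f 78 74 58
f 77 74 78
f 60 83 79
f 83 59 75
f 79 75 52
f 83 75 79



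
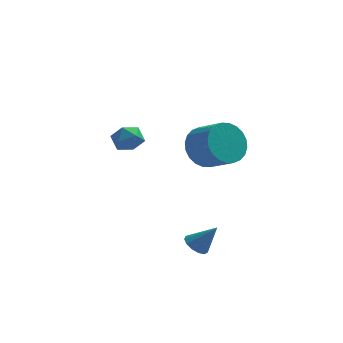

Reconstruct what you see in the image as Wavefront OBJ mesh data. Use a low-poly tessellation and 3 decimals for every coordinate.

v 1.624 -0.245 1.177
v 2.103 -0.402 0.348
v 2.976 -1.152 0.995
v 2.496 -0.995 1.823
v 2.276 -0.09 0.476
v 3.149 -0.84 1.122
v 2.35 0.198 0.71
v 3.222 -0.552 1.357
v 2.313 0.418 1.015
v 3.186 -0.332 1.662
v 2.171 0.538 1.345
v 3.044 -0.212 1.992
v 1.946 0.538 1.65
v 2.819 -0.212 2.296
v 1.672 0.419 1.882
v 2.545 -0.331 2.529
v 1.39 0.199 2.007
v 2.263 -0.551 2.653
v 1.144 -0.088 2.005
v 2.017 -0.838 2.652
v 0.971 -0.4 1.878
v 1.844 -1.15 2.524
v 0.898 -0.688 1.643
v 1.77 -1.438 2.29
v 0.934 -0.908 1.338
v 1.807 -1.658 1.985
v 1.076 -1.028 1.008
v 1.949 -1.778 1.655
v 1.301 -1.028 0.704
v 2.174 -1.778 1.35
v 1.575 -0.909 0.471
v 2.448 -1.659 1.118
v 1.857 -0.689 0.347
v 2.73 -1.439 0.993
v -1.272 3.963 -0.45
v -0.879 3.342 -0.402
v -2.261 3.358 -0.178
v -1.868 2.737 -0.13
v -1.781 3.268 0.372
v -1.17 3.642 0.204
v -1.97 3.058 -0.784
v -1.359 3.432 -0.952
v -1.311 2.783 -0.608
v -1.193 2.913 0.107
v -1.947 3.787 -0.687
v -1.829 3.917 0.028
v 1.366 -1.461 -3.467
v 1.778 -1.228 -3.785
v 2.154 -1.499 -2.473
v 1.619 -0.984 -3.65
v 1.38 -0.891 -3.457
v 1.136 -0.979 -3.267
v 0.965 -1.22 -3.141
v 0.922 -1.538 -3.119
v 1.019 -1.831 -3.207
v 1.226 -2.006 -3.378
v 1.478 -2.009 -3.578
v 1.694 -1.837 -3.742
v 1.806 -1.546 -3.819
f 2 1 5
f 2 5 3
f 3 5 6
f 3 6 4
f 5 1 7
f 5 7 6
f 6 7 8
f 6 8 4
f 7 1 9
f 7 9 8
f 8 9 10
f 8 10 4
f 9 1 11
f 9 11 10
f 10 11 12
f 10 12 4
f 11 1 13
f 11 13 12
f 12 13 14
f 12 14 4
f 13 1 15
f 13 15 14
f 14 15 16
f 14 16 4
f 15 1 17
f 15 17 16
f 16 17 18
f 16 18 4
f 17 1 19
f 17 19 18
f 18 19 20
f 18 20 4
f 19 1 21
f 19 21 20
f 20 21 22
f 20 22 4
f 21 1 23
f 21 23 22
f 22 23 24
f 22 24 4
f 23 1 25
f 23 25 24
f 24 25 26
f 24 26 4
f 25 1 27
f 25 27 26
f 26 27 28
f 26 28 4
f 27 1 29
f 27 29 28
f 28 29 30
f 28 30 4
f 29 1 31
f 29 31 30
f 30 31 32
f 30 32 4
f 31 1 33
f 31 33 32
f 32 33 34
f 32 34 4
f 33 1 2
f 33 2 34
f 34 2 3
f 34 3 4
f 35 46 40
f 35 40 36
f 35 36 42
f 35 42 45
f 35 45 46
f 36 40 44
f 40 46 39
f 46 45 37
f 45 42 41
f 42 36 43
f 38 44 39
f 38 39 37
f 38 37 41
f 38 41 43
f 38 43 44
f 39 44 40
f 37 39 46
f 41 37 45
f 43 41 42
f 44 43 36
f 48 47 50
f 48 50 49
f 50 47 51
f 50 51 49
f 51 47 52
f 51 52 49
f 52 47 53
f 52 53 49
f 53 47 54
f 53 54 49
f 54 47 55
f 54 55 49
f 55 47 56
f 55 56 49
f 56 47 57
f 56 57 49
f 57 47 58
f 57 58 49
f 58 47 59
f 58 59 49
f 59 47 48
f 59 48 49



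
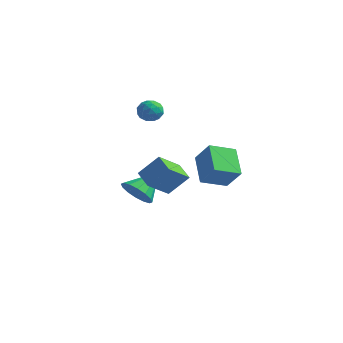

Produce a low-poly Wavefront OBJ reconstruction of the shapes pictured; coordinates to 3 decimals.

v 0.888 1.453 -0.988
v 0.744 0.082 -0.062
v -0.125 1.872 -0.525
v -0.269 0.501 0.401
v 1.669 2.119 0.119
v 1.525 0.748 1.045
v 0.656 2.538 0.582
v 0.512 1.167 1.508
v -1.706 3.8 3.918
v -1.237 3.365 3.554
v -2.623 3.175 3.486
v -2.154 2.74 3.122
v -2.187 2.713 3.857
v -1.62 3.099 4.124
v -2.24 3.441 2.916
v -1.673 3.827 3.183
v -1.567 3.143 2.935
v -1.535 2.692 3.516
v -2.325 3.848 3.524
v -2.293 3.397 4.105
v -1.391 3.637 3.774
v -2.469 2.903 3.266
v -2.488 2.887 3.698
v -2.213 2.631 3.484
v -1.616 3.481 4.109
v -1.341 3.225 3.895
v -1.899 2.842 4.073
v -2.519 3.315 3.145
v -2.244 3.059 2.931
v -1.647 3.909 3.556
v -1.372 3.653 3.342
v -1.961 3.698 2.967
v -1.31 3.251 3.196
v -1.849 2.883 2.942
v -1.899 3.296 2.821
v -1.566 3.523 2.978
v -1.29 2.986 3.538
v -1.829 2.619 3.284
v -1.849 2.603 3.716
v -1.515 2.83 3.873
v -1.484 2.856 3.174
v -2.031 3.921 3.756
v -2.57 3.554 3.502
v -2.345 3.71 3.167
v -2.011 3.937 3.324
v -2.011 3.657 4.098
v -2.55 3.289 3.844
v -2.294 3.017 4.062
v -1.961 3.244 4.219
v -2.376 3.684 3.866
v 3.364 0.913 0.61
v 2.237 1.867 1.674
v 3.992 2.171 0.148
v 2.864 3.125 1.212
v 4.316 0.835 1.688
v 3.188 1.789 2.752
v 4.943 2.093 1.226
v 3.816 3.047 2.29
v -2.304 2.62 -2.143
v -1.398 2.278 -1.856
v -2.096 4.1 -1.037
v -1.303 2.577 -2.274
v -1.476 2.888 -2.657
v -1.871 3.127 -2.902
v -2.382 3.23 -2.945
v -2.872 3.169 -2.772
v -3.209 2.962 -2.431
v -3.304 2.662 -2.013
v -3.131 2.352 -1.63
v -2.736 2.113 -1.384
v -2.225 2.01 -1.342
v -1.735 2.07 -1.515
f 2 4 1
f 5 2 1
f 1 4 3
f 3 5 1
f 2 8 4
f 6 2 5
f 6 8 2
f 4 8 3
f 7 5 3
f 3 8 7
f 7 6 5
f 8 6 7
f 9 46 25
f 46 20 49
f 25 49 14
f 46 49 25
f 9 25 21
f 25 14 26
f 21 26 10
f 25 26 21
f 9 21 30
f 21 10 31
f 30 31 16
f 21 31 30
f 9 30 42
f 30 16 45
f 42 45 19
f 30 45 42
f 9 42 46
f 42 19 50
f 46 50 20
f 42 50 46
f 10 26 37
f 26 14 40
f 37 40 18
f 26 40 37
f 14 49 27
f 49 20 48
f 27 48 13
f 49 48 27
f 20 50 47
f 50 19 43
f 47 43 11
f 50 43 47
f 19 45 44
f 45 16 32
f 44 32 15
f 45 32 44
f 16 31 36
f 31 10 33
f 36 33 17
f 31 33 36
f 12 38 24
f 38 18 39
f 24 39 13
f 38 39 24
f 12 24 22
f 24 13 23
f 22 23 11
f 24 23 22
f 12 22 29
f 22 11 28
f 29 28 15
f 22 28 29
f 12 29 34
f 29 15 35
f 34 35 17
f 29 35 34
f 12 34 38
f 34 17 41
f 38 41 18
f 34 41 38
f 13 39 27
f 39 18 40
f 27 40 14
f 39 40 27
f 11 23 47
f 23 13 48
f 47 48 20
f 23 48 47
f 15 28 44
f 28 11 43
f 44 43 19
f 28 43 44
f 17 35 36
f 35 15 32
f 36 32 16
f 35 32 36
f 18 41 37
f 41 17 33
f 37 33 10
f 41 33 37
f 52 54 51
f 55 52 51
f 51 54 53
f 53 55 51
f 52 58 54
f 56 52 55
f 56 58 52
f 54 58 53
f 57 55 53
f 53 58 57
f 57 56 55
f 58 56 57
f 60 59 62
f 60 62 61
f 62 59 63
f 62 63 61
f 63 59 64
f 63 64 61
f 64 59 65
f 64 65 61
f 65 59 66
f 65 66 61
f 66 59 67
f 66 67 61
f 67 59 68
f 67 68 61
f 68 59 69
f 68 69 61
f 69 59 70
f 69 70 61
f 70 59 71
f 70 71 61
f 71 59 72
f 71 72 61
f 72 59 60
f 72 60 61



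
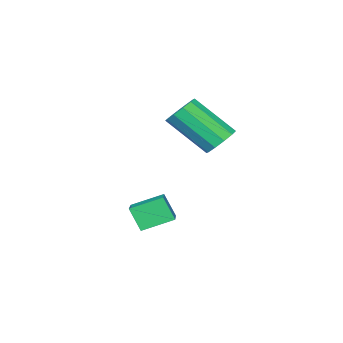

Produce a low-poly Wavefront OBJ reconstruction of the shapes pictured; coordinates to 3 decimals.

v 0.36 0.669 0.322
v 0.376 0.239 1.09
v 1.418 1.504 0.767
v 1.434 1.075 1.535
v 1.066 -0.015 -0.075
v 1.082 -0.444 0.693
v 2.124 0.821 0.37
v 2.14 0.391 1.138
v -0.69 1.514 3.199
v -0.323 1.913 3.456
v 0.136 0.746 4.618
v -0.23 0.346 4.361
v -0.656 1.943 3.617
v -0.196 0.776 4.779
v -1.002 1.808 3.618
v -0.542 0.641 4.78
v -1.228 1.561 3.46
v -0.768 0.394 4.622
v -1.249 1.296 3.202
v -0.789 0.129 4.364
v -1.056 1.114 2.942
v -0.597 -0.053 4.104
v -0.724 1.084 2.781
v -0.264 -0.083 3.943
v -0.378 1.219 2.78
v 0.082 0.052 3.942
v -0.152 1.466 2.938
v 0.308 0.299 4.1
v -0.131 1.731 3.196
v 0.329 0.564 4.358
f 2 4 1
f 5 2 1
f 1 4 3
f 3 5 1
f 2 8 4
f 6 2 5
f 6 8 2
f 4 8 3
f 7 5 3
f 3 8 7
f 7 6 5
f 8 6 7
f 10 9 13
f 10 13 11
f 11 13 14
f 11 14 12
f 13 9 15
f 13 15 14
f 14 15 16
f 14 16 12
f 15 9 17
f 15 17 16
f 16 17 18
f 16 18 12
f 17 9 19
f 17 19 18
f 18 19 20
f 18 20 12
f 19 9 21
f 19 21 20
f 20 21 22
f 20 22 12
f 21 9 23
f 21 23 22
f 22 23 24
f 22 24 12
f 23 9 25
f 23 25 24
f 24 25 26
f 24 26 12
f 25 9 27
f 25 27 26
f 26 27 28
f 26 28 12
f 27 9 29
f 27 29 28
f 28 29 30
f 28 30 12
f 29 9 10
f 29 10 30
f 30 10 11
f 30 11 12



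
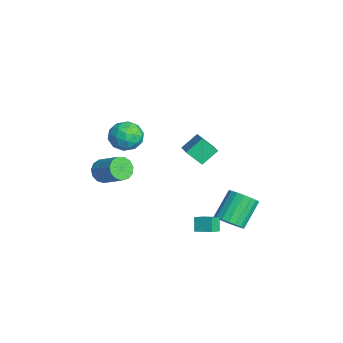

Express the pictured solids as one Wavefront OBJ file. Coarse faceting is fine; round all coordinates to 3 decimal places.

v 3.094 0.633 -4.184
v 2.587 0.73 -3.422
v 3.678 1.444 -3.899
v 3.171 1.542 -3.137
v 3.649 0.078 -3.743
v 3.142 0.176 -2.981
v 4.233 0.89 -3.458
v 3.726 0.987 -2.696
v -4.347 -3.59 -3.985
v -3.872 -4.27 -3.974
v -2.637 -3.391 -3.003
v -3.113 -2.71 -3.015
v -3.746 -4.028 -4.353
v -2.511 -3.148 -3.383
v -3.811 -3.646 -4.616
v -2.576 -2.767 -3.645
v -4.046 -3.247 -4.679
v -2.811 -2.368 -3.708
v -4.377 -2.956 -4.521
v -3.142 -2.077 -3.55
v -4.698 -2.867 -4.193
v -3.464 -1.988 -3.223
v -4.908 -3.007 -3.8
v -3.674 -2.128 -2.829
v -4.94 -3.332 -3.465
v -3.706 -2.453 -2.494
v -4.784 -3.739 -3.295
v -3.549 -2.859 -2.324
v -4.489 -4.098 -3.345
v -3.254 -3.219 -2.374
v -4.149 -4.296 -3.598
v -2.914 -3.417 -2.627
v 2.515 2.214 -4.187
v 2.939 1.736 -3.525
v 1.99 2.769 -2.171
v 1.565 3.246 -2.833
v 3.193 2.051 -3.587
v 2.244 3.084 -2.233
v 3.313 2.398 -3.768
v 2.363 3.431 -2.414
v 3.274 2.709 -4.032
v 2.325 3.742 -2.678
v 3.085 2.922 -4.327
v 2.136 3.954 -2.973
v 2.783 2.994 -4.594
v 1.834 4.027 -3.24
v 2.428 2.912 -4.78
v 1.479 3.944 -3.426
v 2.09 2.691 -4.849
v 1.141 3.724 -3.495
v 1.836 2.376 -4.787
v 0.887 3.409 -3.433
v 1.717 2.029 -4.606
v 0.767 3.062 -3.252
v 1.755 1.718 -4.342
v 0.806 2.751 -2.988
v 1.944 1.506 -4.047
v 0.995 2.538 -2.693
v 2.246 1.433 -3.78
v 1.297 2.466 -2.426
v 2.601 1.516 -3.594
v 1.652 2.548 -2.24
v 0.564 -0.019 0.871
v 0.268 0.909 1.638
v 0.915 0.777 0.044
v 0.619 1.705 0.812
v 1.981 -0.045 1.448
v 1.685 0.883 2.216
v 2.332 0.751 0.622
v 2.036 1.679 1.389
v -4.478 -2.179 -1.501
v -3.515 -1.684 -1.536
v -4.005 -2.996 -0.024
v -3.042 -2.501 -0.059
v -3.938 -1.928 0.147
v -4.231 -1.424 -0.765
v -3.289 -3.256 -0.795
v -3.582 -2.752 -1.707
v -2.781 -2.35 -1.099
v -3.182 -1.529 -0.517
v -4.338 -3.151 -1.043
v -4.739 -2.33 -0.461
v -4.038 -1.86 -1.648
v -3.482 -2.82 0.088
v -4.009 -2.484 0.209
v -3.443 -2.193 0.189
v -4.459 -1.707 -1.195
v -3.893 -1.416 -1.216
v -4.141 -1.56 -0.226
v -3.627 -3.264 -0.344
v -3.061 -2.973 -0.365
v -4.077 -2.487 -1.749
v -3.511 -2.196 -1.769
v -3.379 -3.12 -1.334
v -3.041 -1.96 -1.412
v -2.762 -2.44 -0.544
v -2.908 -2.884 -0.976
v -3.08 -2.588 -1.513
v -3.276 -1.478 -1.07
v -2.998 -1.958 -0.202
v -3.525 -1.622 -0.08
v -3.697 -1.325 -0.617
v -2.844 -1.869 -0.813
v -4.522 -2.722 -1.358
v -4.244 -3.202 -0.49
v -3.823 -3.355 -0.943
v -3.995 -3.058 -1.48
v -4.758 -2.24 -1.016
v -4.479 -2.72 -0.148
v -4.44 -2.092 -0.047
v -4.612 -1.796 -0.584
v -4.676 -2.811 -0.747
f 2 4 1
f 5 2 1
f 1 4 3
f 3 5 1
f 2 8 4
f 6 2 5
f 6 8 2
f 4 8 3
f 7 5 3
f 3 8 7
f 7 6 5
f 8 6 7
f 10 9 13
f 10 13 11
f 11 13 14
f 11 14 12
f 13 9 15
f 13 15 14
f 14 15 16
f 14 16 12
f 15 9 17
f 15 17 16
f 16 17 18
f 16 18 12
f 17 9 19
f 17 19 18
f 18 19 20
f 18 20 12
f 19 9 21
f 19 21 20
f 20 21 22
f 20 22 12
f 21 9 23
f 21 23 22
f 22 23 24
f 22 24 12
f 23 9 25
f 23 25 24
f 24 25 26
f 24 26 12
f 25 9 27
f 25 27 26
f 26 27 28
f 26 28 12
f 27 9 29
f 27 29 28
f 28 29 30
f 28 30 12
f 29 9 31
f 29 31 30
f 30 31 32
f 30 32 12
f 31 9 10
f 31 10 32
f 32 10 11
f 32 11 12
f 34 33 37
f 34 37 35
f 35 37 38
f 35 38 36
f 37 33 39
f 37 39 38
f 38 39 40
f 38 40 36
f 39 33 41
f 39 41 40
f 40 41 42
f 40 42 36
f 41 33 43
f 41 43 42
f 42 43 44
f 42 44 36
f 43 33 45
f 43 45 44
f 44 45 46
f 44 46 36
f 45 33 47
f 45 47 46
f 46 47 48
f 46 48 36
f 47 33 49
f 47 49 48
f 48 49 50
f 48 50 36
f 49 33 51
f 49 51 50
f 50 51 52
f 50 52 36
f 51 33 53
f 51 53 52
f 52 53 54
f 52 54 36
f 53 33 55
f 53 55 54
f 54 55 56
f 54 56 36
f 55 33 57
f 55 57 56
f 56 57 58
f 56 58 36
f 57 33 59
f 57 59 58
f 58 59 60
f 58 60 36
f 59 33 61
f 59 61 60
f 60 61 62
f 60 62 36
f 61 33 34
f 61 34 62
f 62 34 35
f 62 35 36
f 64 66 63
f 67 64 63
f 63 66 65
f 65 67 63
f 64 70 66
f 68 64 67
f 68 70 64
f 66 70 65
f 69 67 65
f 65 70 69
f 69 68 67
f 70 68 69
f 71 108 87
f 108 82 111
f 87 111 76
f 108 111 87
f 71 87 83
f 87 76 88
f 83 88 72
f 87 88 83
f 71 83 92
f 83 72 93
f 92 93 78
f 83 93 92
f 71 92 104
f 92 78 107
f 104 107 81
f 92 107 104
f 71 104 108
f 104 81 112
f 108 112 82
f 104 112 108
f 72 88 99
f 88 76 102
f 99 102 80
f 88 102 99
f 76 111 89
f 111 82 110
f 89 110 75
f 111 110 89
f 82 112 109
f 112 81 105
f 109 105 73
f 112 105 109
f 81 107 106
f 107 78 94
f 106 94 77
f 107 94 106
f 78 93 98
f 93 72 95
f 98 95 79
f 93 95 98
f 74 100 86
f 100 80 101
f 86 101 75
f 100 101 86
f 74 86 84
f 86 75 85
f 84 85 73
f 86 85 84
f 74 84 91
f 84 73 90
f 91 90 77
f 84 90 91
f 74 91 96
f 91 77 97
f 96 97 79
f 91 97 96
f 74 96 100
f 96 79 103
f 100 103 80
f 96 103 100
f 75 101 89
f 101 80 102
f 89 102 76
f 101 102 89
f 73 85 109
f 85 75 110
f 109 110 82
f 85 110 109
f 77 90 106
f 90 73 105
f 106 105 81
f 90 105 106
f 79 97 98
f 97 77 94
f 98 94 78
f 97 94 98
f 80 103 99
f 103 79 95
f 99 95 72
f 103 95 99



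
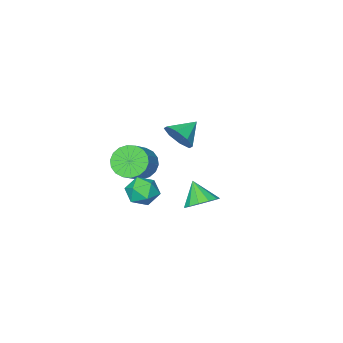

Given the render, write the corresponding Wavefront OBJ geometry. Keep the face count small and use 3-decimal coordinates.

v 1.155 -2.459 -1.216
v 1.806 -2.67 -1.875
v 2.856 -2.093 -1.022
v 2.205 -1.881 -0.364
v 1.683 -2.281 -1.986
v 2.732 -1.704 -1.134
v 1.455 -1.928 -1.945
v 2.504 -1.35 -1.092
v 1.168 -1.679 -1.759
v 2.217 -1.102 -0.907
v 0.878 -1.585 -1.466
v 1.927 -1.008 -0.614
v 0.643 -1.664 -1.123
v 1.692 -1.087 -0.271
v 0.51 -1.9 -0.799
v 1.559 -1.323 0.053
v 0.504 -2.247 -0.558
v 1.554 -1.67 0.295
v 0.628 -2.636 -0.446
v 1.677 -2.059 0.406
v 0.856 -2.99 -0.488
v 1.905 -2.412 0.365
v 1.143 -3.238 -0.673
v 2.192 -2.661 0.179
v 1.433 -3.332 -0.966
v 2.482 -2.755 -0.114
v 1.668 -3.253 -1.309
v 2.717 -2.676 -0.457
v 1.801 -3.017 -1.633
v 2.85 -2.44 -0.781
v 1.601 2.651 -1.115
v 2.419 2.4 -1.204
v 1.459 1.829 -0.105
v 2.424 2.775 -0.898
v 2.168 3.111 -0.66
v 1.732 3.301 -0.567
v 1.254 3.285 -0.648
v 0.887 3.067 -0.877
v 0.746 2.717 -1.182
v 0.877 2.347 -1.465
v 1.238 2.073 -1.637
v 1.714 1.982 -1.644
v 2.154 2.104 -1.482
v -2.13 -3.63 -1.27
v -1.711 -3.979 -0.504
v -3.33 -3.67 -0.63
v -1.733 -3.26 -0.502
v -1.989 -2.758 -0.95
v -2.327 -2.767 -1.585
v -2.55 -3.282 -2.035
v -2.527 -4.001 -2.037
v -2.272 -4.503 -1.589
v -1.934 -4.494 -0.954
v 3.813 1.524 -0.48
v 4.231 0.855 -0.852
v 2.749 0.665 -0.128
v 3.167 -0.004 -0.5
v 3.48 0.352 0.232
v 4.137 0.883 0.015
v 2.843 0.637 -0.995
v 3.5 1.168 -1.212
v 3.631 0.307 -1.171
v 4.025 0.13 -0.412
v 2.955 1.39 -0.568
v 3.349 1.213 0.191
f 2 1 5
f 2 5 3
f 3 5 6
f 3 6 4
f 5 1 7
f 5 7 6
f 6 7 8
f 6 8 4
f 7 1 9
f 7 9 8
f 8 9 10
f 8 10 4
f 9 1 11
f 9 11 10
f 10 11 12
f 10 12 4
f 11 1 13
f 11 13 12
f 12 13 14
f 12 14 4
f 13 1 15
f 13 15 14
f 14 15 16
f 14 16 4
f 15 1 17
f 15 17 16
f 16 17 18
f 16 18 4
f 17 1 19
f 17 19 18
f 18 19 20
f 18 20 4
f 19 1 21
f 19 21 20
f 20 21 22
f 20 22 4
f 21 1 23
f 21 23 22
f 22 23 24
f 22 24 4
f 23 1 25
f 23 25 24
f 24 25 26
f 24 26 4
f 25 1 27
f 25 27 26
f 26 27 28
f 26 28 4
f 27 1 29
f 27 29 28
f 28 29 30
f 28 30 4
f 29 1 2
f 29 2 30
f 30 2 3
f 30 3 4
f 32 31 34
f 32 34 33
f 34 31 35
f 34 35 33
f 35 31 36
f 35 36 33
f 36 31 37
f 36 37 33
f 37 31 38
f 37 38 33
f 38 31 39
f 38 39 33
f 39 31 40
f 39 40 33
f 40 31 41
f 40 41 33
f 41 31 42
f 41 42 33
f 42 31 43
f 42 43 33
f 43 31 32
f 43 32 33
f 45 44 47
f 45 47 46
f 47 44 48
f 47 48 46
f 48 44 49
f 48 49 46
f 49 44 50
f 49 50 46
f 50 44 51
f 50 51 46
f 51 44 52
f 51 52 46
f 52 44 53
f 52 53 46
f 53 44 45
f 53 45 46
f 54 65 59
f 54 59 55
f 54 55 61
f 54 61 64
f 54 64 65
f 55 59 63
f 59 65 58
f 65 64 56
f 64 61 60
f 61 55 62
f 57 63 58
f 57 58 56
f 57 56 60
f 57 60 62
f 57 62 63
f 58 63 59
f 56 58 65
f 60 56 64
f 62 60 61
f 63 62 55



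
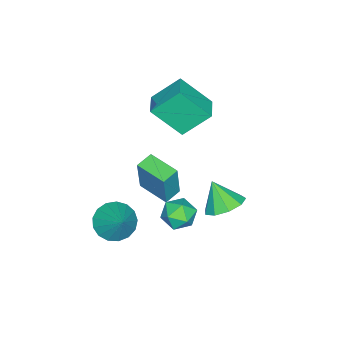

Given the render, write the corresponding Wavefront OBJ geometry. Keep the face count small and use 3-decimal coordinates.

v 0.082 -4.036 -1.165
v 0.477 -3.952 0.835
v 0.479 -2.451 -1.31
v 0.874 -2.367 0.69
v 0.966 -4.273 -1.33
v 1.361 -4.189 0.67
v 1.363 -2.688 -1.475
v 1.758 -2.604 0.525
v -2.526 -2.348 2.965
v -2.051 -3.762 4.486
v -1.364 -1.769 3.14
v -0.889 -3.183 4.661
v -1.771 -3.477 1.679
v -1.296 -4.891 3.2
v -0.609 -2.898 1.854
v -0.134 -4.312 3.375
v 2.073 -1.099 -0.625
v 2.812 -0.604 -0.787
v 2.828 -1.916 0.327
v 3.567 -1.421 0.165
v 2.866 -1.056 0.604
v 2.399 -0.551 0.016
v 3.241 -1.969 -0.476
v 2.774 -1.464 -1.064
v 3.534 -1.142 -0.695
v 3.302 -0.577 -0.027
v 2.338 -1.943 -0.433
v 2.106 -1.378 0.235
v -0.467 -0.569 -2.393
v 0.269 -0.002 -1.882
v -0.713 -1.391 -1.127
v -0.382 0.31 -1.807
v -1.072 0.21 -2.006
v -1.479 -0.254 -2.386
v -1.412 -0.866 -2.77
v -0.903 -1.339 -2.977
v -0.19 -1.451 -2.912
v 0.394 -1.151 -2.604
v 0.575 -0.579 -2.197
v 3.154 -4.387 -2.125
v 3.954 -5.081 -2.177
v 4.086 -3.413 -0.815
v 4.075 -4.731 -2.524
v 3.985 -4.301 -2.779
v 3.705 -3.892 -2.884
v 3.298 -3.596 -2.816
v 2.859 -3.481 -2.589
v 2.488 -3.574 -2.256
v 2.269 -3.853 -1.894
v 2.253 -4.254 -1.584
v 2.444 -4.686 -1.398
v 2.797 -5.05 -1.379
v 3.232 -5.261 -1.531
v 3.65 -5.273 -1.819
f 2 4 1
f 5 2 1
f 1 4 3
f 3 5 1
f 2 8 4
f 6 2 5
f 6 8 2
f 4 8 3
f 7 5 3
f 3 8 7
f 7 6 5
f 8 6 7
f 10 12 9
f 13 10 9
f 9 12 11
f 11 13 9
f 10 16 12
f 14 10 13
f 14 16 10
f 12 16 11
f 15 13 11
f 11 16 15
f 15 14 13
f 16 14 15
f 17 28 22
f 17 22 18
f 17 18 24
f 17 24 27
f 17 27 28
f 18 22 26
f 22 28 21
f 28 27 19
f 27 24 23
f 24 18 25
f 20 26 21
f 20 21 19
f 20 19 23
f 20 23 25
f 20 25 26
f 21 26 22
f 19 21 28
f 23 19 27
f 25 23 24
f 26 25 18
f 30 29 32
f 30 32 31
f 32 29 33
f 32 33 31
f 33 29 34
f 33 34 31
f 34 29 35
f 34 35 31
f 35 29 36
f 35 36 31
f 36 29 37
f 36 37 31
f 37 29 38
f 37 38 31
f 38 29 39
f 38 39 31
f 39 29 30
f 39 30 31
f 41 40 43
f 41 43 42
f 43 40 44
f 43 44 42
f 44 40 45
f 44 45 42
f 45 40 46
f 45 46 42
f 46 40 47
f 46 47 42
f 47 40 48
f 47 48 42
f 48 40 49
f 48 49 42
f 49 40 50
f 49 50 42
f 50 40 51
f 50 51 42
f 51 40 52
f 51 52 42
f 52 40 53
f 52 53 42
f 53 40 54
f 53 54 42
f 54 40 41
f 54 41 42



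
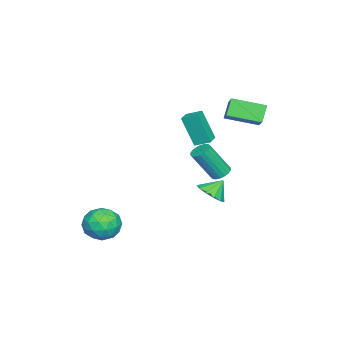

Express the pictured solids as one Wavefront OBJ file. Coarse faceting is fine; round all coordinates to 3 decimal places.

v 0.873 3.017 0.875
v 1.363 3.407 0.943
v 1.917 2.394 2.792
v 1.427 2.003 2.725
v 1.157 3.541 1.078
v 1.711 2.528 2.927
v 0.895 3.572 1.173
v 1.449 2.558 3.022
v 0.629 3.492 1.209
v 1.183 2.479 3.058
v 0.411 3.318 1.179
v 0.965 2.305 3.028
v 0.284 3.085 1.089
v 0.838 2.071 2.938
v 0.275 2.838 0.957
v 0.828 1.824 2.806
v 0.383 2.626 0.808
v 0.937 1.613 2.657
v 0.589 2.492 0.673
v 1.143 1.479 2.522
v 0.851 2.462 0.578
v 1.405 1.448 2.427
v 1.117 2.541 0.542
v 1.671 1.528 2.391
v 1.335 2.715 0.572
v 1.889 1.702 2.421
v 1.462 2.949 0.662
v 2.016 1.935 2.511
v 1.472 3.196 0.794
v 2.025 2.182 2.643
v -0.111 2.116 -1.382
v 0.477 1.649 -0.767
v -0.589 2.704 -0.478
v 0.743 2.101 -0.92
v 0.737 2.558 -1.221
v 0.463 2.874 -1.572
v 0.007 2.949 -1.863
v -0.487 2.76 -2.001
v -0.861 2.366 -1.943
v -0.997 1.892 -1.706
v -0.851 1.49 -1.366
v -0.471 1.286 -1.032
v 0.025 1.345 -0.808
v -2.124 0.765 1.608
v -2.213 -0.044 3.554
v -2.175 1.697 1.993
v -2.264 0.888 3.94
v -1.216 0.792 1.66
v -1.305 -0.017 3.607
v -1.267 1.724 2.046
v -1.356 0.915 3.992
v -3.762 1.978 4.188
v -2.637 2.486 4.985
v -4.282 3.889 3.702
v -3.156 4.398 4.499
v -3.024 1.922 3.181
v -1.898 2.431 3.978
v -3.543 3.834 2.695
v -2.418 4.342 3.492
v 2.966 -2.365 -3.137
v 3.967 -1.759 -3.002
v 3.753 -3.861 -2.258
v 4.754 -3.255 -2.123
v 3.791 -2.944 -1.52
v 3.305 -2.019 -2.063
v 4.415 -3.601 -3.197
v 3.929 -2.676 -3.74
v 4.863 -2.523 -3.039
v 4.477 -2.117 -2.003
v 3.243 -3.503 -3.257
v 2.857 -3.097 -2.221
v 3.398 -1.93 -3.147
v 4.322 -3.69 -2.113
v 3.757 -3.506 -1.759
v 4.345 -3.151 -1.68
v 3.009 -2.083 -2.595
v 3.597 -1.727 -2.516
v 3.493 -2.424 -1.645
v 4.123 -3.893 -2.744
v 4.711 -3.537 -2.665
v 3.375 -2.469 -3.58
v 3.963 -2.114 -3.501
v 4.227 -3.196 -3.615
v 4.512 -2.024 -3.089
v 4.975 -2.903 -2.572
v 4.775 -3.106 -3.203
v 4.49 -2.563 -3.523
v 4.286 -1.785 -2.48
v 4.748 -2.665 -1.963
v 4.182 -2.481 -1.609
v 3.897 -1.938 -1.928
v 4.812 -2.234 -2.501
v 2.972 -2.955 -3.297
v 3.434 -3.835 -2.78
v 3.823 -3.682 -3.332
v 3.538 -3.139 -3.651
v 2.745 -2.717 -2.688
v 3.208 -3.596 -2.171
v 3.23 -3.057 -1.737
v 2.945 -2.514 -2.057
v 2.908 -3.386 -2.759
f 2 1 5
f 2 5 3
f 3 5 6
f 3 6 4
f 5 1 7
f 5 7 6
f 6 7 8
f 6 8 4
f 7 1 9
f 7 9 8
f 8 9 10
f 8 10 4
f 9 1 11
f 9 11 10
f 10 11 12
f 10 12 4
f 11 1 13
f 11 13 12
f 12 13 14
f 12 14 4
f 13 1 15
f 13 15 14
f 14 15 16
f 14 16 4
f 15 1 17
f 15 17 16
f 16 17 18
f 16 18 4
f 17 1 19
f 17 19 18
f 18 19 20
f 18 20 4
f 19 1 21
f 19 21 20
f 20 21 22
f 20 22 4
f 21 1 23
f 21 23 22
f 22 23 24
f 22 24 4
f 23 1 25
f 23 25 24
f 24 25 26
f 24 26 4
f 25 1 27
f 25 27 26
f 26 27 28
f 26 28 4
f 27 1 29
f 27 29 28
f 28 29 30
f 28 30 4
f 29 1 2
f 29 2 30
f 30 2 3
f 30 3 4
f 32 31 34
f 32 34 33
f 34 31 35
f 34 35 33
f 35 31 36
f 35 36 33
f 36 31 37
f 36 37 33
f 37 31 38
f 37 38 33
f 38 31 39
f 38 39 33
f 39 31 40
f 39 40 33
f 40 31 41
f 40 41 33
f 41 31 42
f 41 42 33
f 42 31 43
f 42 43 33
f 43 31 32
f 43 32 33
f 45 47 44
f 48 45 44
f 44 47 46
f 46 48 44
f 45 51 47
f 49 45 48
f 49 51 45
f 47 51 46
f 50 48 46
f 46 51 50
f 50 49 48
f 51 49 50
f 53 55 52
f 56 53 52
f 52 55 54
f 54 56 52
f 53 59 55
f 57 53 56
f 57 59 53
f 55 59 54
f 58 56 54
f 54 59 58
f 58 57 56
f 59 57 58
f 60 97 76
f 97 71 100
f 76 100 65
f 97 100 76
f 60 76 72
f 76 65 77
f 72 77 61
f 76 77 72
f 60 72 81
f 72 61 82
f 81 82 67
f 72 82 81
f 60 81 93
f 81 67 96
f 93 96 70
f 81 96 93
f 60 93 97
f 93 70 101
f 97 101 71
f 93 101 97
f 61 77 88
f 77 65 91
f 88 91 69
f 77 91 88
f 65 100 78
f 100 71 99
f 78 99 64
f 100 99 78
f 71 101 98
f 101 70 94
f 98 94 62
f 101 94 98
f 70 96 95
f 96 67 83
f 95 83 66
f 96 83 95
f 67 82 87
f 82 61 84
f 87 84 68
f 82 84 87
f 63 89 75
f 89 69 90
f 75 90 64
f 89 90 75
f 63 75 73
f 75 64 74
f 73 74 62
f 75 74 73
f 63 73 80
f 73 62 79
f 80 79 66
f 73 79 80
f 63 80 85
f 80 66 86
f 85 86 68
f 80 86 85
f 63 85 89
f 85 68 92
f 89 92 69
f 85 92 89
f 64 90 78
f 90 69 91
f 78 91 65
f 90 91 78
f 62 74 98
f 74 64 99
f 98 99 71
f 74 99 98
f 66 79 95
f 79 62 94
f 95 94 70
f 79 94 95
f 68 86 87
f 86 66 83
f 87 83 67
f 86 83 87
f 69 92 88
f 92 68 84
f 88 84 61
f 92 84 88



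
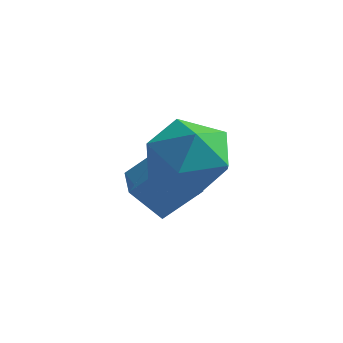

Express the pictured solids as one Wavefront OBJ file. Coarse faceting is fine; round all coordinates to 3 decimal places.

v -0.338 -0.056 -1.923
v -0.981 -0.55 -1.011
v -1.527 1.319 -2.017
v -2.17 0.825 -1.105
v 0.39 0.635 -1.035
v -0.253 0.141 -0.123
v -0.799 2.01 -1.129
v -1.442 1.516 -0.217
v -0.47 -0.443 0.581
v 0.207 0.595 0.641
v 1.213 -1.535 0.499
v 1.89 -0.497 0.559
v 1.238 -0.871 1.546
v 0.198 -0.196 1.597
v 1.222 -0.744 -0.457
v 0.182 -0.069 -0.406
v 1.253 0.409 0
v 1.262 0.33 1.238
v 0.158 -1.27 -0.098
v 0.167 -1.349 1.14
f 2 4 1
f 5 2 1
f 1 4 3
f 3 5 1
f 2 8 4
f 6 2 5
f 6 8 2
f 4 8 3
f 7 5 3
f 3 8 7
f 7 6 5
f 8 6 7
f 9 20 14
f 9 14 10
f 9 10 16
f 9 16 19
f 9 19 20
f 10 14 18
f 14 20 13
f 20 19 11
f 19 16 15
f 16 10 17
f 12 18 13
f 12 13 11
f 12 11 15
f 12 15 17
f 12 17 18
f 13 18 14
f 11 13 20
f 15 11 19
f 17 15 16
f 18 17 10



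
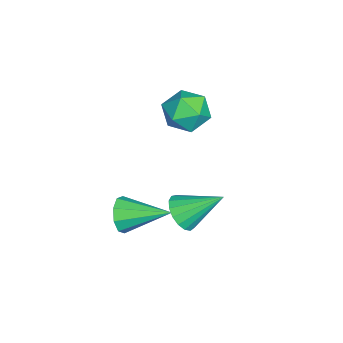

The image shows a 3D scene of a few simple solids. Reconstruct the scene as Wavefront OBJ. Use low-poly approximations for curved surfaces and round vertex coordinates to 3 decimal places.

v 2.912 -0.049 -0.539
v 3.337 -0.506 0.11
v 2.848 1.589 0.659
v 3.657 -0.328 -0.118
v 3.806 -0.085 -0.441
v 3.75 0.165 -0.787
v 3.502 0.367 -1.076
v 3.119 0.473 -1.242
v 2.688 0.46 -1.247
v 2.309 0.33 -1.089
v 2.068 0.113 -0.805
v 2.02 -0.141 -0.461
v 2.176 -0.374 -0.134
v 2.501 -0.532 0.1
v 2.92 -0.58 0.188
v 2.201 -2.593 -1.706
v 2.588 -2.878 -0.945
v 2.439 -0.527 -1.054
v 3.016 -2.79 -1.379
v 3.063 -2.61 -1.966
v 2.707 -2.422 -2.431
v 2.114 -2.314 -2.558
v 1.562 -2.337 -2.286
v 1.309 -2.479 -1.743
v 1.474 -2.675 -1.183
v 1.979 -2.833 -0.868
v -2.056 0.485 1.23
v -1.304 0.089 1.999
v -2.796 -1.209 1.081
v -2.044 -1.605 1.85
v -2.873 -0.884 2.177
v -2.416 0.163 2.269
v -1.684 -1.283 0.811
v -1.227 -0.236 0.903
v -1.075 -1.004 1.74
v -1.809 -0.757 2.585
v -2.291 -0.363 0.495
v -3.025 -0.116 1.34
f 2 1 4
f 2 4 3
f 4 1 5
f 4 5 3
f 5 1 6
f 5 6 3
f 6 1 7
f 6 7 3
f 7 1 8
f 7 8 3
f 8 1 9
f 8 9 3
f 9 1 10
f 9 10 3
f 10 1 11
f 10 11 3
f 11 1 12
f 11 12 3
f 12 1 13
f 12 13 3
f 13 1 14
f 13 14 3
f 14 1 15
f 14 15 3
f 15 1 2
f 15 2 3
f 17 16 19
f 17 19 18
f 19 16 20
f 19 20 18
f 20 16 21
f 20 21 18
f 21 16 22
f 21 22 18
f 22 16 23
f 22 23 18
f 23 16 24
f 23 24 18
f 24 16 25
f 24 25 18
f 25 16 26
f 25 26 18
f 26 16 17
f 26 17 18
f 27 38 32
f 27 32 28
f 27 28 34
f 27 34 37
f 27 37 38
f 28 32 36
f 32 38 31
f 38 37 29
f 37 34 33
f 34 28 35
f 30 36 31
f 30 31 29
f 30 29 33
f 30 33 35
f 30 35 36
f 31 36 32
f 29 31 38
f 33 29 37
f 35 33 34
f 36 35 28



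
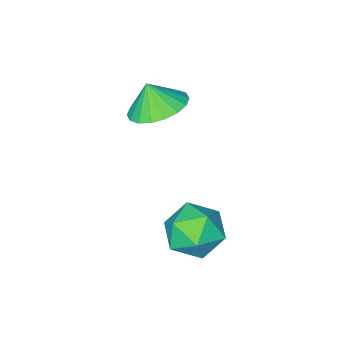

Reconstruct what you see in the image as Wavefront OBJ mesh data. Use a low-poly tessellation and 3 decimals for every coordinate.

v -2.725 2.201 -3.084
v -1.633 2.125 -2.826
v -2.767 0.415 -3.434
v -1.675 0.339 -3.176
v -2.43 0.553 -2.37
v -2.404 1.657 -2.153
v -1.996 0.883 -4.107
v -1.97 1.987 -3.89
v -1.182 1.31 -3.457
v -1.451 1.106 -2.384
v -2.949 1.434 -3.876
v -3.218 1.23 -2.803
v -3.173 -1.986 0.296
v -2.664 -2.838 -0.132
v -3.007 -2.394 1.304
v -2.307 -2.524 -0.063
v -2.121 -2.103 0.077
v -2.144 -1.659 0.26
v -2.37 -1.28 0.45
v -2.755 -1.041 0.61
v -3.223 -0.989 0.707
v -3.681 -1.134 0.723
v -4.038 -1.449 0.655
v -4.224 -1.869 0.515
v -4.201 -2.313 0.332
v -3.975 -2.692 0.142
v -3.59 -2.931 -0.018
v -3.122 -2.983 -0.116
f 1 12 6
f 1 6 2
f 1 2 8
f 1 8 11
f 1 11 12
f 2 6 10
f 6 12 5
f 12 11 3
f 11 8 7
f 8 2 9
f 4 10 5
f 4 5 3
f 4 3 7
f 4 7 9
f 4 9 10
f 5 10 6
f 3 5 12
f 7 3 11
f 9 7 8
f 10 9 2
f 14 13 16
f 14 16 15
f 16 13 17
f 16 17 15
f 17 13 18
f 17 18 15
f 18 13 19
f 18 19 15
f 19 13 20
f 19 20 15
f 20 13 21
f 20 21 15
f 21 13 22
f 21 22 15
f 22 13 23
f 22 23 15
f 23 13 24
f 23 24 15
f 24 13 25
f 24 25 15
f 25 13 26
f 25 26 15
f 26 13 27
f 26 27 15
f 27 13 28
f 27 28 15
f 28 13 14
f 28 14 15

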